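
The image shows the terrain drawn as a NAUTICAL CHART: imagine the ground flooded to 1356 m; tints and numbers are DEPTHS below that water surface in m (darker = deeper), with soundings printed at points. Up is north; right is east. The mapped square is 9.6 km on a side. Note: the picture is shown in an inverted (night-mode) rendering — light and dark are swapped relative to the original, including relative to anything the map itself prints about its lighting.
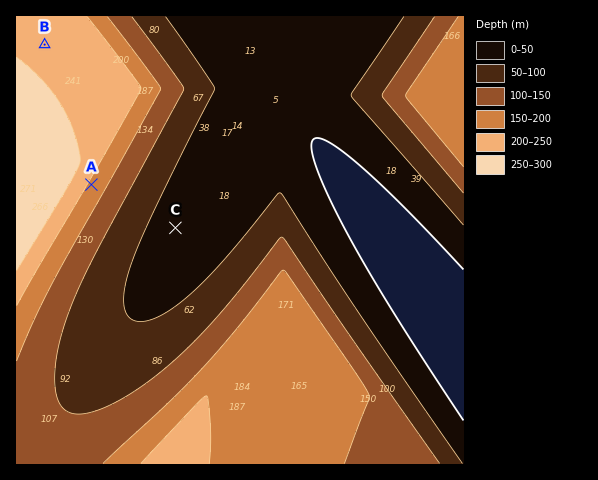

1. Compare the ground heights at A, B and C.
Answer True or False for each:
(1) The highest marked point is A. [False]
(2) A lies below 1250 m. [True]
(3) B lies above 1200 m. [False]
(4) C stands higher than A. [True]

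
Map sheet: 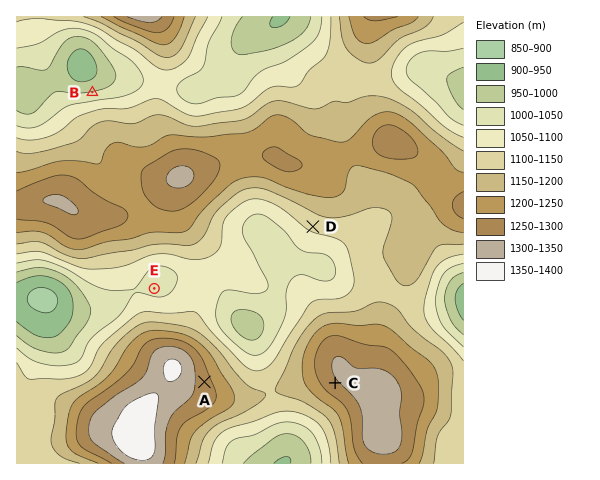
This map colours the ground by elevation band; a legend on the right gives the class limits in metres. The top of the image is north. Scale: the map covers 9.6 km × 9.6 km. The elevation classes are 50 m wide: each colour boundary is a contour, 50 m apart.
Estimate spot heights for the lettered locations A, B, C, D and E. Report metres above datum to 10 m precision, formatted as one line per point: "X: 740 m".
A: 1270 m
B: 1000 m
C: 1290 m
D: 1110 m
E: 1040 m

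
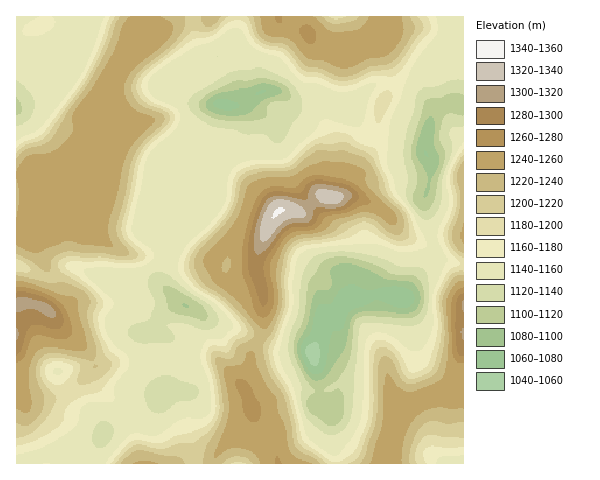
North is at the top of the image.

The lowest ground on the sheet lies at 1050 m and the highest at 1340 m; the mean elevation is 1185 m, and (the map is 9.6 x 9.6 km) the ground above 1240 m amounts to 22.5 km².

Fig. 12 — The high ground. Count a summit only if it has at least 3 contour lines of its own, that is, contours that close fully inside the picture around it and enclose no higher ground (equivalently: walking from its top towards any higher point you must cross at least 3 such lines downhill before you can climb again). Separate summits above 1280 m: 1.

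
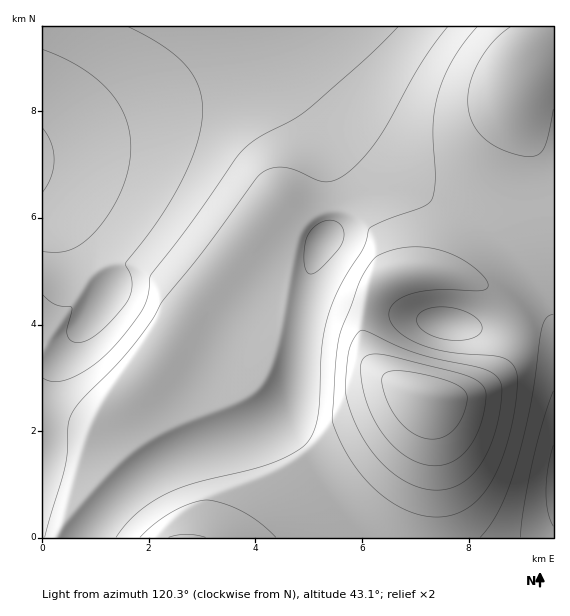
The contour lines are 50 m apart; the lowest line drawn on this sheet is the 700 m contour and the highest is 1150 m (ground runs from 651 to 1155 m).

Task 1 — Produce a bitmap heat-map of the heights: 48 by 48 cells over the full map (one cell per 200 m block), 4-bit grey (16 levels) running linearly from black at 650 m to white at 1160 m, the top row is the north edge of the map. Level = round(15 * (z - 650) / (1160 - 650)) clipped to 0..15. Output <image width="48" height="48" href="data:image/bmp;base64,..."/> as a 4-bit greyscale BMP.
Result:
<image width="48" height="48" href="data:image/bmp;base64,Qk32BAAAAAAAAHYAAAAoAAAAMAAAADAAAAABAAQAAAAAAIAEAAATCwAAEwsAABAAAAAAAAAAAAAAABEREQAiIiIAMzMzAERERABVVVUAZmZmAHd3dwCIiIgAmZmZAKqqqgC7u7sAzMzMAN3d3QDu7u4A////AJiIiId2VVRVVVVmZmZ3d3d3d3d3d4iZqpiIiIh3ZVVVVWZmZmd3d3d2ZmZmd3iZqpiIiIiHdmVWZmZmZnd3d3dmZmZmZ3iJqpmIiIiId3ZmZmZmZ3d3d2ZmVVVVZniJqpmIiIiIiHd3ZmZnd3d3dmZVVURVVmeJqqmIiIiIiIiHd3d3d3d3dmVVREREVWeJqqmYiIiIiIiIiId3d3d3ZlVEQzM0RWeImqmYiIiIiIiIiIiId3d2ZlRDMyMzRFZ4mpmYiIiIiIiIiIiIiHd2ZVQzIiIjNFZ4mpmYiIiIiIiIiJmYiId2VUMyIREiNFZ4mpmYiIiIiIiIiImZmId2VEMiERESI0VniZmYh3eIiIiIiIiJmYh2VDMhEQESI0VniZmZiHd4iIiIiIiImYh2VDIRAAARI0VniaqpmId3iIiIiIiImYh2RDIRAAARI0VniaqqmYiHiIiIiIiIiYh2QzIRARESM0VniLu6qZiIiIiIiIiIiIh2QyIREiIzRFVniLu7upmIiIiIiIiIiIh2UzIiM0RFVVZneLu7u6mIiIiIiIiIiIh2VDM0RVZmZmZneLvMy7qYiIiIiIiIiIh2VERVZnd3d3d3eLvMzLupiIiIiIiIiIh2VUVWd4iIh3d3eLzMzMu6mIiIiIiIiIiHZVVmd4iId3d3d8zMzMy6mYiIiIiIiIiHZVVmd3d3d3Z3d8zMzczLqZiIiJmIiJiHZlVWZnd2ZmZ3d8zMzdzLqZmIiImYiJmIdlVVVmZmZmZ3d8zMzMzLqpmIiIiYiJmYdlVVVVVVZmd3d93d3My7qpmYiIiJiJmYh2VVVVVWZmd3d93d3czLuqmZiIiIiJmZiHZlVWZmZnd3du3d3dzMu6qZmIiIiJmZmHZmZmZmd3d3Zu7t3d3My7qpmIiIiJmZmHd3dnd3d3d2Zu7u3d3My7uqmYiIiImZmId3d3d3d3d2Zu7u7d3czLuqmZiIiIiZiIiHd3d3d3dmZv7u7t3dzMu6qZmIiImZiIiIh3d3d3dmZv7u7t3dzMu7qpmIiJmZmIiIiHd3d3dmZv/u7u3d3My7qpmYiZmZmYiIiHd3d3ZmZv/u7u3d3My7uqmZmZmZmZiIiHd3d2ZmZv/u7u3d3MzLu6qZmZmZmZmIiHd3dmZmZv/u7u3d3MzLu6qqqqmZmZmIiHd3ZmZmZv/u7u3d3MzMu7qqqqqqmZmYiHd2ZmZWZv7u7u3d3MzMu7u6qqqqqZmYiHd2ZlVVZv7u7t3d3MzMu7u7qqqqqpmZiHd2ZVVVVu7u7t3d3MzMy7u7u6qqqqmZiId2ZVVVVu7u7d3d3MzMy7u7u7qqqqqZmId2ZVVVVu7u3d3dzMzMy7u7u7uqqqqZmId2ZVVVVu7t3d3czMzMu7u7u7u6qqqpmYh2ZVVVVu3d3d3MzMzMu7u7u7u7qqqqmYh3ZlVVVt3d3dzMzMzLu7u7u7u7uqqqmZiHZlVVVt3d3MzMzMu7u7u7u7u7u6qqqZmHdmVVVt3czMzMzLu7u7u7u7u7u7qqqpmId2ZmZg=="/>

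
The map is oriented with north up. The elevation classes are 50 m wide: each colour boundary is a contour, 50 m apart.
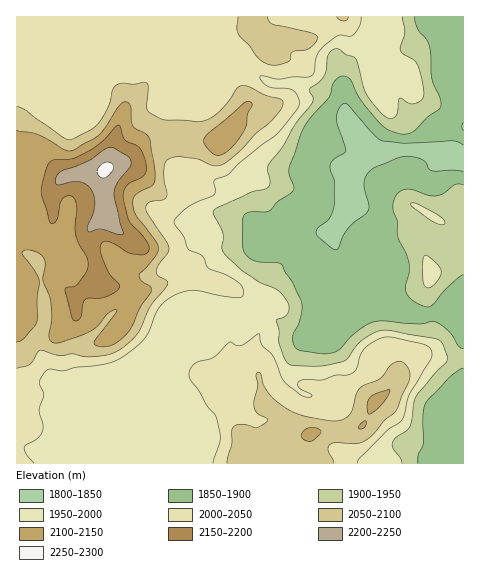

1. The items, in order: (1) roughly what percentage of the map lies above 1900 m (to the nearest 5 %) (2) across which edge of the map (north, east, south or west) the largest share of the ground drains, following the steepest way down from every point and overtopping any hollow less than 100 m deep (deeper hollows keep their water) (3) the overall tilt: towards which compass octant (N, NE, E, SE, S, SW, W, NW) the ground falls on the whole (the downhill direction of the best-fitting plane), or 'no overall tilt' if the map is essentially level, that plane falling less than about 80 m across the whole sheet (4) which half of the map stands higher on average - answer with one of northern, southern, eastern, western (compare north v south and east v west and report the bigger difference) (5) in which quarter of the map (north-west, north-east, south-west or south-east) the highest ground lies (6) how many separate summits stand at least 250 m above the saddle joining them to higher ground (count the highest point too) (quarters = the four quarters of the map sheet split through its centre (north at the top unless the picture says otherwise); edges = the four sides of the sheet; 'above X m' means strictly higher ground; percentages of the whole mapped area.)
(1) About 80 % of the map lies above 1900 m.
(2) Drainage is mainly to the east: more ground falls towards that edge than towards any other.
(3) Overall the map slopes down towards the east.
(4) The western half stands higher on average than the eastern half.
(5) The highest ground is in the north-west quarter.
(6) Counting only tops that stand 250 m proud, the map has 1 summit.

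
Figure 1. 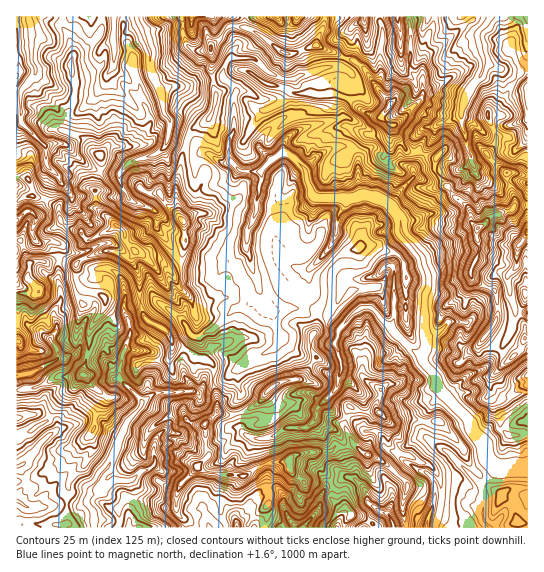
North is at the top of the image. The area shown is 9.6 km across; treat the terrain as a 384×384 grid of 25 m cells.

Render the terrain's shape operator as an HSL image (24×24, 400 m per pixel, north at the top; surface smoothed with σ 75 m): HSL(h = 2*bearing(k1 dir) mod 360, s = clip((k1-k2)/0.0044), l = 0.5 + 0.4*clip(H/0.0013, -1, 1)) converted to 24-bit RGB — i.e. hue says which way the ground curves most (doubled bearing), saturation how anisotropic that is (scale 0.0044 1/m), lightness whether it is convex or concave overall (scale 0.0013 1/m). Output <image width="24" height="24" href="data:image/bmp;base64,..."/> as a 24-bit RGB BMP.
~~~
<image width="24" height="24" href="data:image/bmp;base64,Qk32BgAAAAAAADYAAAAoAAAAGAAAABgAAAABABgAAAAAAMAGAAATCwAAEwsAAAAAAAAAAAAAbHCwh2eru8CUVTVxyrmMTzZvmCVzq/J0YFaSval2Piyb39OmhgWgAKs//j0v4vDLOLHxMAAz8ve/GoujbJWeaFGUkUOck7qahnVWXIFlvrqCNF1ubLG2X1S+NEqQ+uHRIykweFE8lrhDVrU0NQU99vPVAIZ/29SdNAQkHHGz+PPTL4K6lohtTVZ/l67HeHuwflujoIKYrWtmQqFKTy6HTmQYB7SLyj8J8qnaj9Dz2NP4rVPtiZXgg+2NIyR9QiQXyNg3Nerf36441DXFXGCmS4mcV3dKg3lSNXdHaF6tt3qy1MObDzVC78DSBCVSzPDx8o96JJp3T5I+Q5motrvp8cr2xIvsZV7Y0frwjB2NPsXHmkVlmio1T4u+oUljbHlO367gIIJnMGwy8tjNJkheKGya5l7/a0YS8P7NMWwzYDgsnpcmEywHGysIgS4/4OdwNAkKtupYLVlxmk63k+PEWCNOfrVHgsTLP1IfoTZBXHhRrptFyrCEA0A2qDqY0fn6E1OV/8zXUSvdz21kgXzKmtzKAjtO9Nfekof1peuaMTuKP7qDbR5Mki90u9qdSWpD4NX2g03e1nO4du2KR7r0ewAsF1QEP1kALDADuvNxKSRg8tT385L7+iXPAOG7jiMFv+Ut9qfVZ8nWLDBiYCMrOUbT3tqZV7K/Hy8EAGEIQSnX+ePSCwUu9dL5FyDc6cd2krPQdc5wMFc9NWQvdIw76WRx55ZtAAIzse+FMYAq0lKVSAxX+NPlCGkr+o5ykGcw0/f4RgDPLqRB79OIq8I9ADMxUzseyv3SMl6s0nOsinmvWaOGR2FW3NBiWXYMHlX55uTORjSYcyEaKD5jftyG99D7L7Kh99Te8YEdESRTuXZM3cRmnN6bEgAz0PvpkxVu09guKW1FoIpzjGR6ZVuOdMqO7IWjATIg6MWpLgUrufSYih+PPmAGCSoT+s/HjfJn46qQLMa7Lz6sbMy6596sALzRNxQMm2skhN6leVyLZIRlfmp+hINlXopltoGE4UyrLzECAMbJ8viUGR137JnHFGBRvPSA/z4wkenstCKfIcpOVqN9zSRZ+O8VeBektejGOTtdfGWAf4+RdVOAiqONY2mIrZGFoGJvSODtPwGs9PrRCAkrzXHC1fvQJN2GdPNwYvDLu2jpVV7l2hpkjhmut+rTzPXs2UR9NVhgY3hvTHGerF1rinhvmKxbIYm6tX6kv5mPC5Kj6/FWIxQ3TZR/++LQUZGmM/404AharjcWbCiAl9z/GszksPLIpjKW3zxCgEmvV3lsGE9szKebfJR+YnCjDsCsx1RepdGVO7hHRwo1XUyLRH2X9/vNZlc1FVwLKjMAr+ErUfbdoxBP0/jenUaiOgQm4/rRsXbge4e+XLNKElqWo7GLOZSu9NDnI5XT59TjliKnZyU4M4w4LXho0Pvh+tH5YCvd4sv7gffqWgVTz/ext6wrMwAbqP3zbu1cUy87nlls27OsBBxhzs2ZHCJ6Oi0CISwHKyMIMQ0LlJfYdmW1xfvkLbCydi43/IbM4/bVKAkqJLyo4dFpLxYEmfLUy1Z17BtSalGVgrmfr1QLACQz8/DYJgIx8drilZrJiUKtptS2B09Fs+l1W7IiKgkmseFg9YGR5eakFwVKpkk129+d56TZBZEaBDgH4VdNi2NHk1kY5nGmE4i5KjMAr1ofO6k6uFR2NVCB2bR9TKfspM74x9jsKACAjfVzRU0ZTggo51TedOLXUql1v4V9i3Cp35XeDBtWzY2focl6HBXji0nLJxjhRMlVhm2ta2K2pS2K8PjTCzkbBT0G6hhBogCe6OMvI2WZGjWElbqIq4tTSHNekKF6gElcxinALVqorne32bieJzJ40pi+p02OjFFRb35DHRl6ZLPu/fbO13TrUq6qEzw8UmLA8efaO1KtHVxRcUNByqFiUoJxe059sMiIVR1nVXozTDYs6NiiVxxKmdA9d57bpp7YnJ/NZZmsJFm+xvnVwCDq4Ja6g0iHEFRBw4BsqT84YDfCYUyB1ODCfWqZKjhr3uKrMhRPqG2HbnpCJM8Ekevtlgw7p3EjLVIfV2UsQoSscuu4l5U0okMjxGJUwIPKMkekblQy2LSMODOUUKGXzcyQn1SGJDFo0eCeJRhDyJnUnqLy9tXgMRETWsjE1uz116Prn/HjTazPbyFgr+Iry/gnrVJwRoVNWzRllZu7a7uraT+PaYibk7Rzn12DMEy3py9NgDWzyvu6AKW+ygBegnT1XOZ5gCqUaSde8LujJ5dWJA15AP36+PN0gEK0ekuRTF+mS5Bbq2ZD"/>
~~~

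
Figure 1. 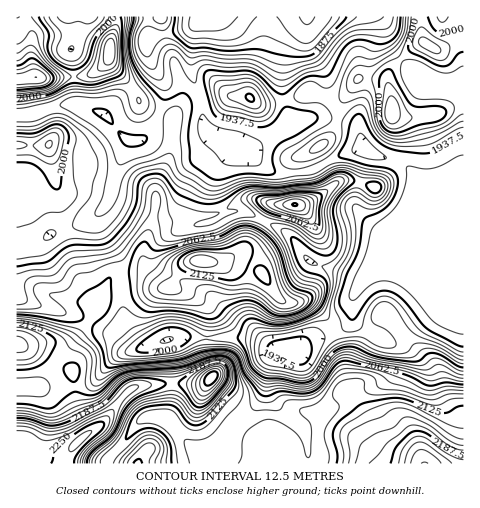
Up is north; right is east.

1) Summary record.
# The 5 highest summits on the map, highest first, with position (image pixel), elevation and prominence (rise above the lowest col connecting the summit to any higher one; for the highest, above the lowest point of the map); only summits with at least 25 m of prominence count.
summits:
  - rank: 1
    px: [78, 441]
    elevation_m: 2267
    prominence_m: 441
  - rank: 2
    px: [211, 377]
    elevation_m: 2260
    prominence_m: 75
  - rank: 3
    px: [201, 260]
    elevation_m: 2159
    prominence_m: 100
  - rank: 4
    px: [294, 204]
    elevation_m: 2126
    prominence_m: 97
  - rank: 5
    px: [36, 77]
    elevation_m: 2100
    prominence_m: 145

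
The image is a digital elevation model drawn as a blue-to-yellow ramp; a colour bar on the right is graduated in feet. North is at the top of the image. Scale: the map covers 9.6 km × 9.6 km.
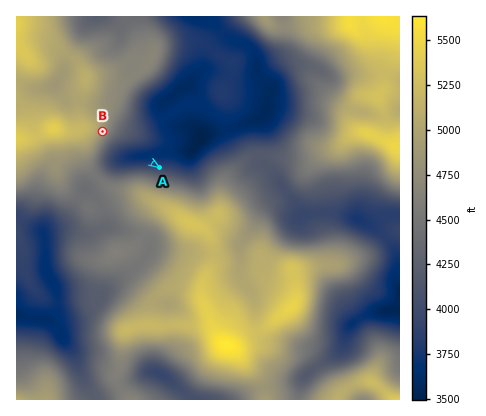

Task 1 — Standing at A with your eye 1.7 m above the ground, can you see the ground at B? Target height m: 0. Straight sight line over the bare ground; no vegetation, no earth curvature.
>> yes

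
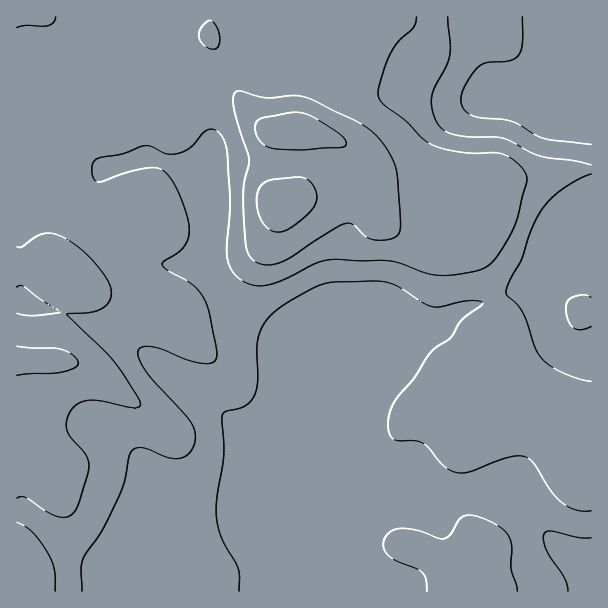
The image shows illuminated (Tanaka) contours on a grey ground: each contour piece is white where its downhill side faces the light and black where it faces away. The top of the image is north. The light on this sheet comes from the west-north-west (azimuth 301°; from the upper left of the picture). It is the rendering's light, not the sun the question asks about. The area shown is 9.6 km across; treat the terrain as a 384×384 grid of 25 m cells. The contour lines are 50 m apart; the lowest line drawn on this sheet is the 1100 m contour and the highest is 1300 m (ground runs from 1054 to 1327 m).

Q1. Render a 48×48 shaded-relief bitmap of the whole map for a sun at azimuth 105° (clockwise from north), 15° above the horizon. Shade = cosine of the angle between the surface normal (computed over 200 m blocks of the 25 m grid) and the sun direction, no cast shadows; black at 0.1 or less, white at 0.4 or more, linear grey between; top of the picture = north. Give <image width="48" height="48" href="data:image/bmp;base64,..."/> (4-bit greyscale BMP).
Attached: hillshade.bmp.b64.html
<image width="48" height="48" href="data:image/bmp;base64,Qk32BAAAAAAAAHYAAAAoAAAAMAAAADAAAAABAAQAAAAAAIAEAAATCwAAEwsAABAAAAAAAAAAAAAAABEREQAiIiIAMzMzAERERABVVVUAZmZmAHd3dwCIiIgAmZmZAKqqqgC7u7sAzMzMAN3d3QDu7u4A////AIms3LmIiIiJmqmYiId4iIiHd3iJmauqmYm83LmIiIiJmpmYiId3iIiId3iZmquqmZm83LqYiIiJmZmIiIh3eIiIh3eJq7uqmaq7zMqYiIiZqpmIiIh3d3eIiHeJq8upmZqqrMypiHiaqZiIiIiHd3eIh2Z5q8uoiZmIq9y5iIiaqZiIiIiId3eIh2Z5q7mHiIiIq83KmIiaqZiIiIiId3iIh3eJmYd3iId4q8zLqIiaqZiIiIiIh3iYh4mZh3ZmiHd4q8zLqYiaupiIiIiIh4iYh4mqh2VWiHd4mrzLqYibupiIiIiIh4mYd4q7mGVXiId4mrzLqImrupiIiIiIh4mYZnm7qXVniYh4iau7mIrMypiIiIiIh4mYZmirqYZnmYiImau6h4rNypiIiIiIh3iIdmeJqpd3iYiJmaqZiJrNypiIiIiIh2eIh3d4mZdniZmZmZmIiavMupmIiIiIh2VniId4mYdmeJmZqZiJm7y6mZmYiIiIh2VWiYiJmYZWeJmaqZmavMupiKqpiIiIiHZWeIiJmHZmeJmaqZq8zLqYibupiIiIiHdmZ3eJmHd4iJmZqqvMy5iImrupiIiIiId2Z3eJmIiZmIiImrzMuYeJq7upiIiIiIh3d3d4iJqpmXd4mru6mHeKy7upiIiIiIh3d3d4iKuYiXd4mqqpiHiby7upiIiIiIh3eHd3eKuHeHd4maqZiIiru6u6mIiIiIh3iId3eKp2eIh4iaqpiImruqq7qYiIiId3iIiHial2eId3iaupiImqqZm7upmIiId4iZmIiZh2eHdniaupiImal3is3LqZmYh3iaqqqZh3d2ZXmrupmZmZdVeb3tupqZh3iavMy5mIdmVXq7qpmZqoYzWKzdypqph3iarO7bqYd2VXq6qYiau5YiR5vdupiZmIiIit/tuoh2ZoqpiHeKzKYgJYvMyoeJqpiIeL7/ypiHeJqYd2eKzKYgFIrMy5d5u5iHd53/65iIiJqYZmeLzKYgA3q8y5d5u6iHdozv/amIiaqYZmaLy5YgAmmry5h6y6mHd4vd7cqYiZqodmaKu5YgAmiaupiKu6mId4rMzcu4iJqph3eJqpYwA2eJqoiaupmYh4q7q7uoiJmZiIiImZdBFGd5mYirqZmYh3mqmIiZmZmZiIiImZdCJXiZmZq7qZmIdmiql3d5mZmImZiIiZhBFHmZmau6qqqXZmiql3d5mZmImZiIiZcwFGeJqqqqqrupdmeZmIiJmZmZmZiIiIYxJFZ5qpmZmrzKmHeJmZmZmZmZiJmIiHZEVlV5qZmZmr3bqYiIiZmYiJmIiJmIh3ZWh2Z4mIiaqr3cupiIiaqoiIiIiJiIiHZ4mXd4iHiaqrztypmImaqoiIiIiIiIiHeKqYiIiHeaqaveypmZmqqoiIiIiIiIh3ibqZiIiHeKqZveypmZmqqpiJmYiIiId3mrqZmIiHeKqpvdypmZmqqpiZqYd4iHd3mrqZmIh3eKqqvcuZmqmZmZiaqod4iHd4iqqpmIh3aKqrzcqZqqmZmQ=="/>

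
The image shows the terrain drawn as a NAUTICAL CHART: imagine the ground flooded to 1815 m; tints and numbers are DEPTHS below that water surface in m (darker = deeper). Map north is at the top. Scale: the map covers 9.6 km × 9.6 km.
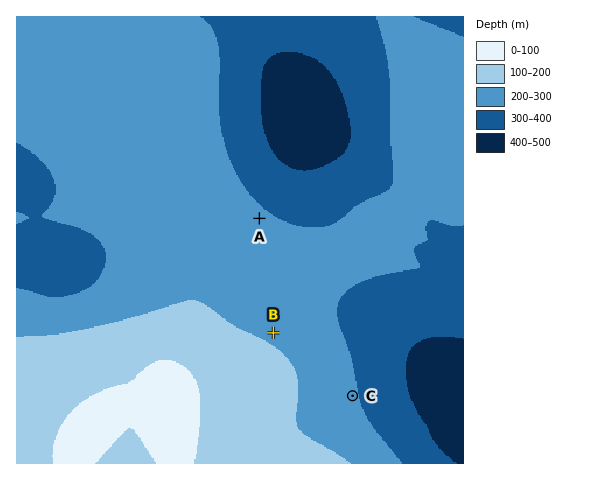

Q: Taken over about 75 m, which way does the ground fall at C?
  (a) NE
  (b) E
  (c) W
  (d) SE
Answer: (b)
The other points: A NE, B NE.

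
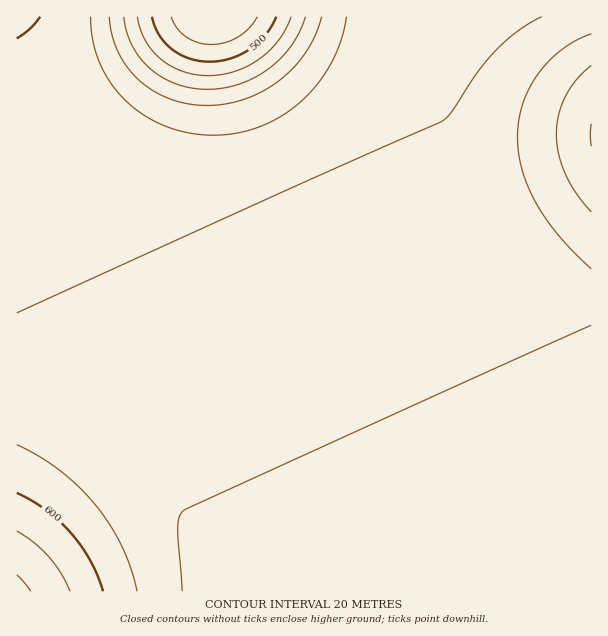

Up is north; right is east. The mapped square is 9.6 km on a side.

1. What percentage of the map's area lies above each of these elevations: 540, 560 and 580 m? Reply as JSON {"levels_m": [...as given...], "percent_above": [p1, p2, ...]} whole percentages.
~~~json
{"levels_m": [540, 560, 580], "percent_above": [96, 70, 24]}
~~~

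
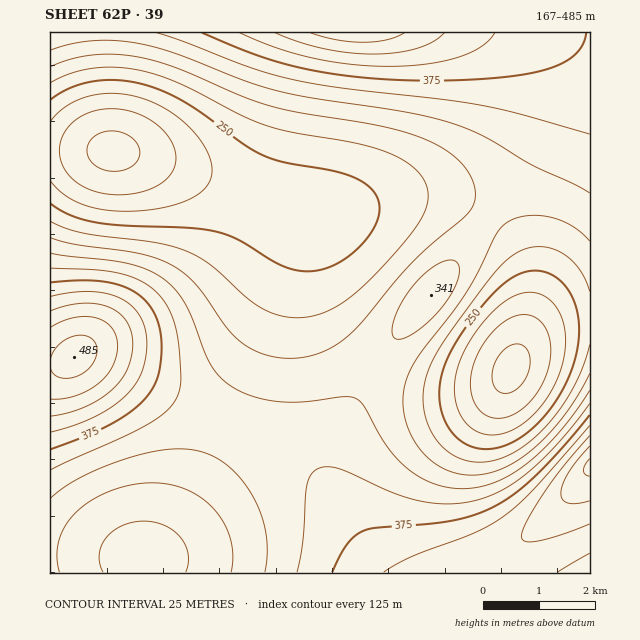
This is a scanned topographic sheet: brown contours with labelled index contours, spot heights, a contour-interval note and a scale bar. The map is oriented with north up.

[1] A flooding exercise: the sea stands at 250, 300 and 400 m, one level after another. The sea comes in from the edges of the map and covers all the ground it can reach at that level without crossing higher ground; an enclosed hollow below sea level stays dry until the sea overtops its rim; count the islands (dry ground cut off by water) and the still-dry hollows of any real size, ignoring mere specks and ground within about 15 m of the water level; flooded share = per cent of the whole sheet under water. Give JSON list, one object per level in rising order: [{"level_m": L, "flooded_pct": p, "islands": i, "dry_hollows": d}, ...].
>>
[{"level_m": 250, "flooded_pct": 13, "islands": 0, "dry_hollows": 1}, {"level_m": 300, "flooded_pct": 44, "islands": 0, "dry_hollows": 0}, {"level_m": 400, "flooded_pct": 90, "islands": 0, "dry_hollows": 0}]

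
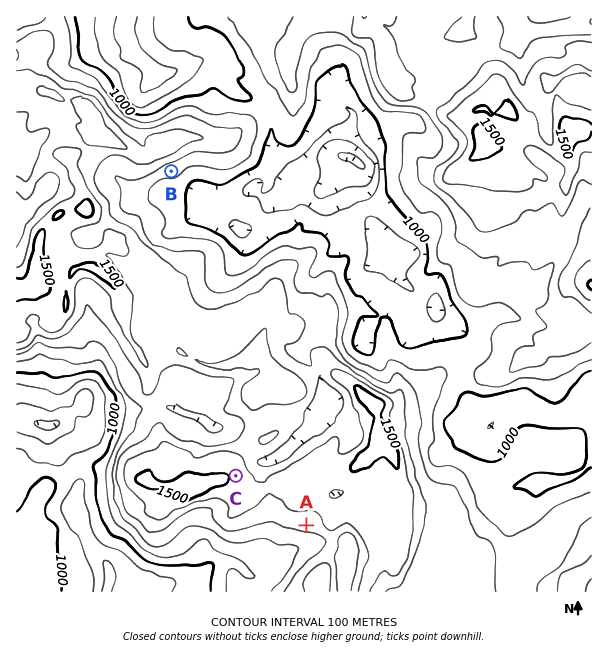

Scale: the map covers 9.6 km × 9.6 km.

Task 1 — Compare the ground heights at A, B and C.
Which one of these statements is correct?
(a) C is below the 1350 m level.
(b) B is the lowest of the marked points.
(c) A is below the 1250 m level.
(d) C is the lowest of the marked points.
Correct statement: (b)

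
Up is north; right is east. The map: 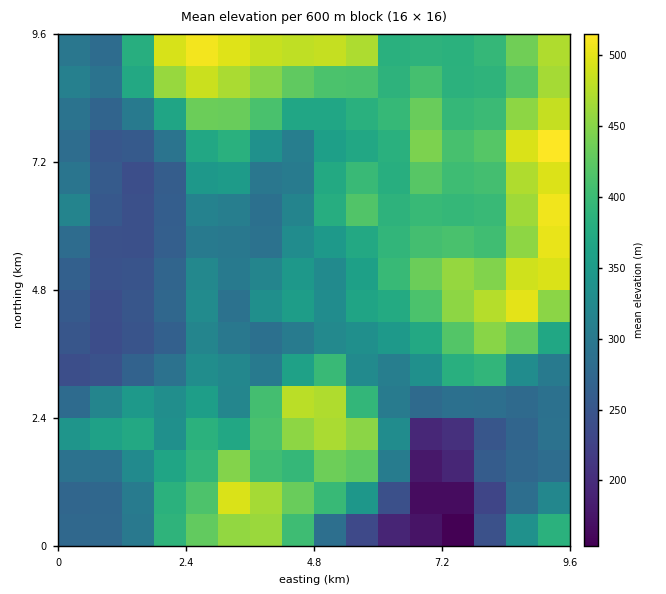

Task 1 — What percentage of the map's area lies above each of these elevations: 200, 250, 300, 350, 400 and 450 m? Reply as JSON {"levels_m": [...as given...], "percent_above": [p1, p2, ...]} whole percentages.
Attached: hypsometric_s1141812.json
{"levels_m": [200, 250, 300, 350, 400, 450], "percent_above": [97, 89, 69, 51, 30, 15]}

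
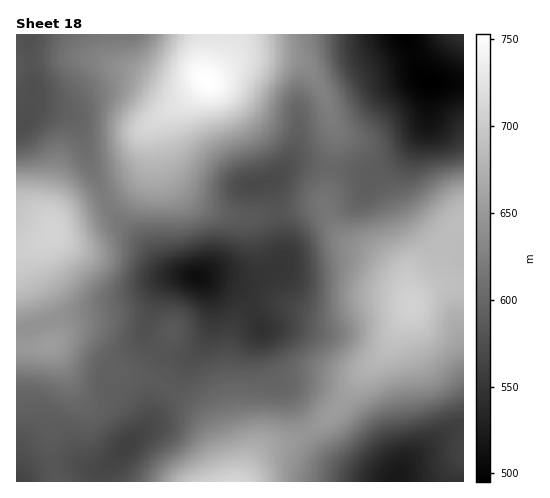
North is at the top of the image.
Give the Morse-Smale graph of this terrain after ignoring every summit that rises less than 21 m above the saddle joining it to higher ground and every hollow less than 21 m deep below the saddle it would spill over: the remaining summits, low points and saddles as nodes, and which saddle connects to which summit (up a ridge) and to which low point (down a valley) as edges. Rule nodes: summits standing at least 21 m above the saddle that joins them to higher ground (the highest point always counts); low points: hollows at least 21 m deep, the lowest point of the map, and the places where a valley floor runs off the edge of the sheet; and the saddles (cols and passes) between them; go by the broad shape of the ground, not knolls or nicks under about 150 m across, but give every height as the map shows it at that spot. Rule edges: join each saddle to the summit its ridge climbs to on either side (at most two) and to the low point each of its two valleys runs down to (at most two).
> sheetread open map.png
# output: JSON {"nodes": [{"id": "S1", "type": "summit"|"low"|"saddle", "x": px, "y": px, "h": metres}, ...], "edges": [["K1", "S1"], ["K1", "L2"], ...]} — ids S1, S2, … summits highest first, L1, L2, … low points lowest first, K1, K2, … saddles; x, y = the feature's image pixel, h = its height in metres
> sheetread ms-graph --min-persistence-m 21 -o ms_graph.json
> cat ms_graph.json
{"nodes": [
{"id": "S1", "type": "summit", "x": 207, "y": 80, "h": 753},
{"id": "S2", "type": "summit", "x": 232, "y": 481, "h": 711},
{"id": "S3", "type": "summit", "x": 53, "y": 234, "h": 709},
{"id": "S4", "type": "summit", "x": 412, "y": 305, "h": 707},
{"id": "S5", "type": "summit", "x": 462, "y": 35, "h": 545},
{"id": "L1", "type": "low", "x": 430, "y": 81, "h": 495},
{"id": "L2", "type": "low", "x": 197, "y": 276, "h": 510},
{"id": "L3", "type": "low", "x": 398, "y": 480, "h": 519},
{"id": "L4", "type": "low", "x": 127, "y": 445, "h": 561},
{"id": "L5", "type": "low", "x": 24, "y": 119, "h": 574},
{"id": "K1", "type": "saddle", "x": 308, "y": 432, "h": 646},
{"id": "K2", "type": "saddle", "x": 108, "y": 201, "h": 621},
{"id": "K3", "type": "saddle", "x": 329, "y": 168, "h": 600},
{"id": "K4", "type": "saddle", "x": 167, "y": 387, "h": 587},
{"id": "K5", "type": "saddle", "x": 161, "y": 352, "h": 582},
{"id": "K6", "type": "saddle", "x": 414, "y": 54, "h": 500}],
"edges": [["K1", "S2"], ["K1", "S4"], ["K1", "L2"], ["K1", "L3"], ["K2", "S1"], ["K2", "S3"], ["K2", "L2"], ["K2", "L5"], ["K3", "S1"], ["K3", "S4"], ["K3", "L1"], ["K3", "L2"], ["K4", "S2"], ["K4", "S3"], ["K4", "L2"], ["K4", "L4"], ["K5", "S1"], ["K5", "S3"], ["K5", "L2"], ["K6", "S1"], ["K6", "S5"], ["K6", "L1"]]}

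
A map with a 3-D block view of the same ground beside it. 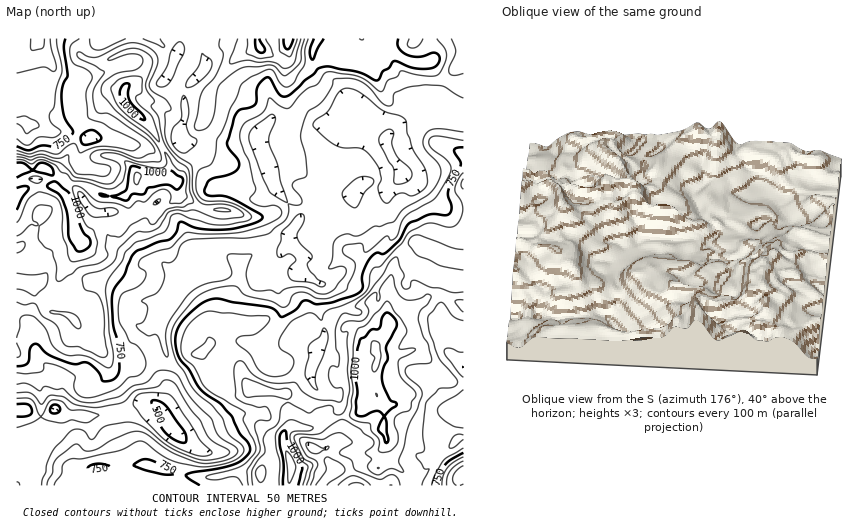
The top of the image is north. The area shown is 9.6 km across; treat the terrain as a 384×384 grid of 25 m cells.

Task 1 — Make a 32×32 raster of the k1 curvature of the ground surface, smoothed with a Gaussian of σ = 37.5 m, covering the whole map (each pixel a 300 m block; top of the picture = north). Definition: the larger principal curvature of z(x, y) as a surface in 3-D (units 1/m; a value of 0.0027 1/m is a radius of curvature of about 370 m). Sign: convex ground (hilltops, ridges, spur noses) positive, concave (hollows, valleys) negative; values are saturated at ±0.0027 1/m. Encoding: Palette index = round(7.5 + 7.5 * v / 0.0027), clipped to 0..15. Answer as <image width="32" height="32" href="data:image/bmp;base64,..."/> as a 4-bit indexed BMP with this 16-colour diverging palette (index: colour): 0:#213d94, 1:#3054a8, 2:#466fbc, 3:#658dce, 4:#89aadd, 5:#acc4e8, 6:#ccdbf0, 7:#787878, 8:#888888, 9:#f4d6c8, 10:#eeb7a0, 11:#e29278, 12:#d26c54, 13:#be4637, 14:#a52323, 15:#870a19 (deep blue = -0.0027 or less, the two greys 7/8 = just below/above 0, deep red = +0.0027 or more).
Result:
<image width="32" height="32" href="data:image/bmp;base64,Qk12AgAAAAAAAHYAAAAoAAAAIAAAACAAAAABAAQAAAAAAAACAAATCwAAEwsAABAAAAAAAAAAlD0hAKhUMAC8b0YAzo1lAN2qiQDoxKwA8NvMAHh4eACIiIgAyNb0AKC37gB4kuIAVGzSADdGvgAjI6UAGQqHAKmqmIiIms7Zno+oiauKq3eXmqy6m7q5nL6P3Iity6u2iJmnmJm6d3Z7n2irq8mJzKmYp4ird4majM+biIjpl4ybmZiYqHeIiKp/7LqqyJiYbWmJiJh4iImIiYrJ2rqnd52qu5p3mJnKzNunh8uZyYiJqJmpqoiMiNqKiKjLfIisqYiHyampqomnd5iozah6uKiam9iYisqJl5iXl8yau3mIipuoiIuJmIiZiIm8uJmYh4mpp4iKqYmampmNutuniIrKmaeZiJqZmqiqu4vZyHrap4uXiIiJmYiJyIiuuo27h7mYmJmIiIqHmYh5itioiLuMiJiJiIhql5mKt5rJiJiJmbqpd4mJmpmJiIqrnJrKiZnaioiJeIiImJmaqaraiKma2ZqbqZqZmZiIiHmZq5mHfMd5u+eu//zKiHqZeZmHqH98/pqP+JmIm7ioiYp5mMvs/4nrz5aImYuJiXqIh4z//Ghn/MzHiZiKmImbl3h4rJ2e/4j6q5mYmoiImYiImmmJt5h49nqIiLiJh4h4nMqIiLeIj5e7qIeomHeIeJqHiJqbifyafZiJepiIiJqpmYiLep2ruYyKmZqJh4jYh3iZi4nN2HmLmIebiZd8mIibmYt3ma2Jl8mIjJqKvZiZqIiJ3euOqJiNvN2qupmu7biYmrd72oiYmZ6fiKiIp2mZ"/>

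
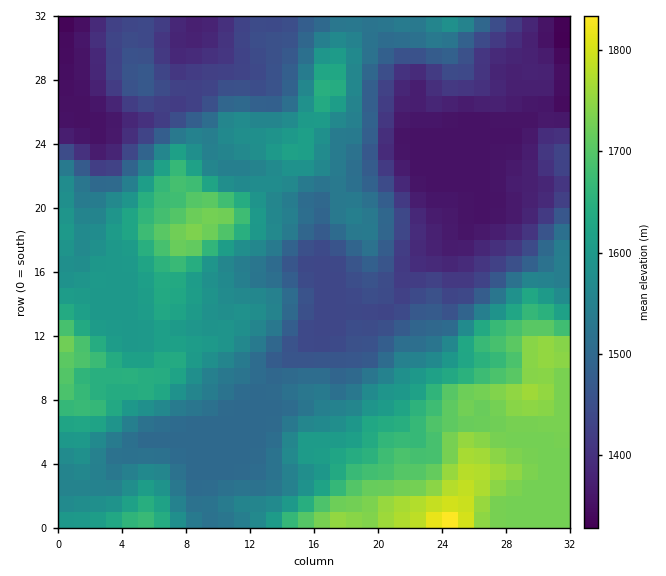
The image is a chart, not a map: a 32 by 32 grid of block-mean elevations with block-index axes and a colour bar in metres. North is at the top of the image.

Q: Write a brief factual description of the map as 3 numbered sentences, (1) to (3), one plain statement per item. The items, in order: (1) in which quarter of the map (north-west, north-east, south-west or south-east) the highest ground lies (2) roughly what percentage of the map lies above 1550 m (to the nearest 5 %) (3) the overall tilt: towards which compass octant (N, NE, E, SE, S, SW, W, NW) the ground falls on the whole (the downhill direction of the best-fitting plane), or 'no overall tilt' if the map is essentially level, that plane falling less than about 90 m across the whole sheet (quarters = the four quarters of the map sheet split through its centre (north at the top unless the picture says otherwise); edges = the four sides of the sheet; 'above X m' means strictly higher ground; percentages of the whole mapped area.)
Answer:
(1) The highest ground is in the south-east quarter.
(2) Roughly 45 % of the ground is higher than 1550 m.
(3) The general tilt is down to the north (the land rises towards the south).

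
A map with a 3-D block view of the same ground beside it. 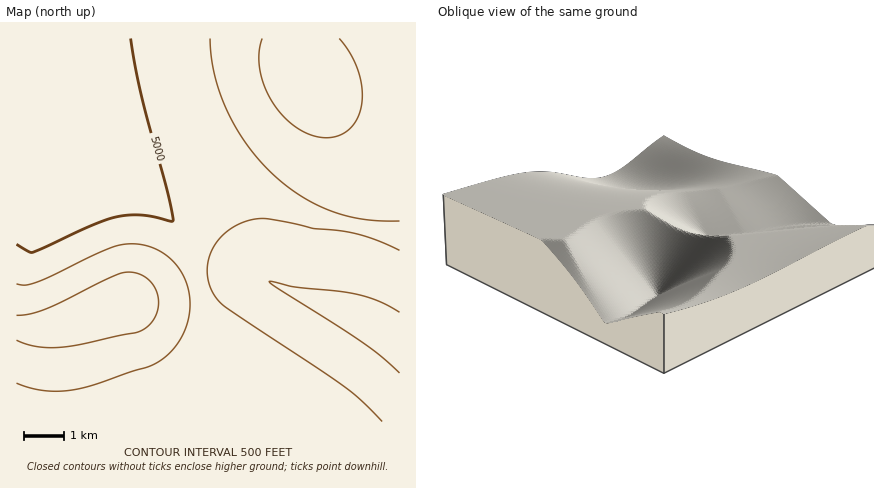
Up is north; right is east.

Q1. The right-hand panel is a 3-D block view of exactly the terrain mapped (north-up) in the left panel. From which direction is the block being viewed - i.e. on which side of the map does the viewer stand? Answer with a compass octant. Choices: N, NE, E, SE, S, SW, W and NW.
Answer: SW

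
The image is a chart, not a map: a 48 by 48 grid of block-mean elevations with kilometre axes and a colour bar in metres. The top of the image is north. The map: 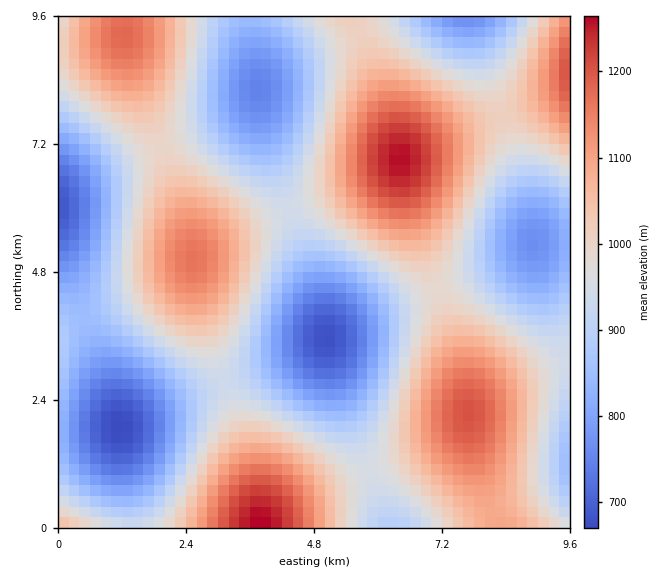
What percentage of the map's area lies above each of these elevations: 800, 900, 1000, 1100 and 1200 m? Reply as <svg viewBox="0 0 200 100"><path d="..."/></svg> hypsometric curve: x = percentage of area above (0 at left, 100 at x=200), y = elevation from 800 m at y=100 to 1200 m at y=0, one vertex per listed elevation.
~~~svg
<svg viewBox="0 0 200 100"><path d="M174 100l-40-25-55-25-45-25-28-25"/></svg>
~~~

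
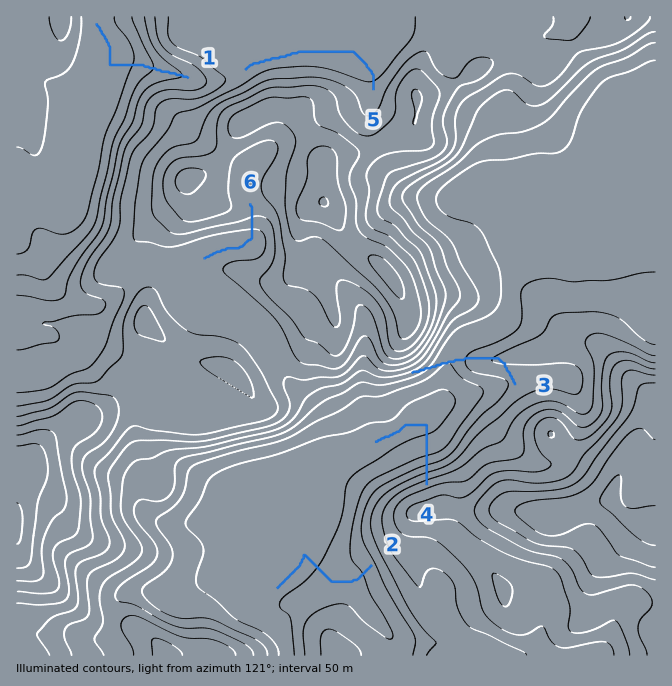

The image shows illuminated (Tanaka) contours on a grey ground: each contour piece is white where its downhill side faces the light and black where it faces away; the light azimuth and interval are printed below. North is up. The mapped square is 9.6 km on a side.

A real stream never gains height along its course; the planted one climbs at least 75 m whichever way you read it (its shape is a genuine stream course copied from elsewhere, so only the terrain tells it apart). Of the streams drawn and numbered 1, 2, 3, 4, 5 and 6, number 3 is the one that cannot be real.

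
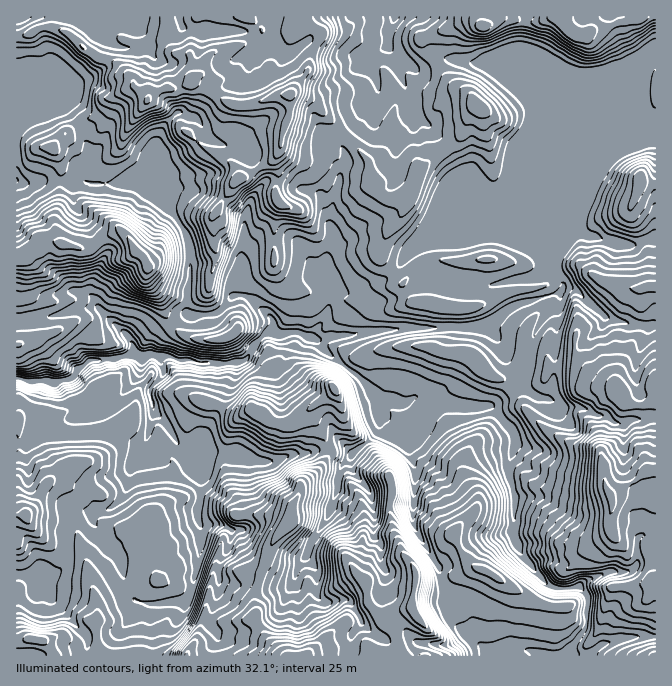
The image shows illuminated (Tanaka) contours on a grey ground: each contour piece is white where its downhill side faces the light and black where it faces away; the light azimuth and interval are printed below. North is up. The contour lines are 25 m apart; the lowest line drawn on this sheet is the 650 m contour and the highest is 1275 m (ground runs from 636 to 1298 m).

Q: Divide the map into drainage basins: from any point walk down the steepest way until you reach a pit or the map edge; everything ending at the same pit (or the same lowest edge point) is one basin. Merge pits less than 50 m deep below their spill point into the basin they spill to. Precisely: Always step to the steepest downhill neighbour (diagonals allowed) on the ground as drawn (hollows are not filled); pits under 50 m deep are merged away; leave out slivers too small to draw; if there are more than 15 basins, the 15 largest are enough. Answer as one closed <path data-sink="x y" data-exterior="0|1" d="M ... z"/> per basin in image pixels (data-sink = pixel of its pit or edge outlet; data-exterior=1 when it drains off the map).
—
<path data-sink="54 383" data-exterior="0" d="M655 16l-171 0-2 10-14-5-46 17 4 10 22 32 16 9 14 18-10 11-5 15-9 10-19 11-16 16-8 25-7 4-22-1-11-13-2-22-6-10-48-50-11-7-13-3 17-21 3-17 12-18 0-5-13-8-8-1-4 3 0-10-184 1 0 8 5 10 6 6 15 3 25-1 9 10 15 1 4 8 0 16-4 6-10 4-19 1-10 5-1 4-15-12-9 3-15 9-13 18-20 8-24 23 8 18-2 38-5 15 2 15 3 9-17-1-20 17-6 0 1 398 639-1z"/><path data-sink="395 17" data-exterior="1" d="M482 16l-183 1 1 7 5-1 12 5 6 4 0 5-12 18-3 17-17 21 13 3 11 7 48 50 6 10 2 22 11 13 3 1 23-1 6-10 5-18 16-16 19-11 9-10 5-15 10-11-14-18-16-9-27-42 47-17 14 5z"/><path data-sink="17 180" data-exterior="1" d="M55 28l-15 0-10 6-14 3 1 221 5 0 20-17 17 1-3-9-2-15 5-15 2-38-8-18 24-23 20-8 13-18 24-13-1-5-18-17-20-7-10-7-15-15z"/><path data-sink="17 17" data-exterior="1" d="M114 16l-97 0-1 19 9 1 15-8 20 1 10 5 15 15 10 7 20 7 18 17 1 7 15 11 1-4 10-5 19-1 12-6 2-20-4-8-15-1-9-10-25 1-15-3-6-6-5-10z"/>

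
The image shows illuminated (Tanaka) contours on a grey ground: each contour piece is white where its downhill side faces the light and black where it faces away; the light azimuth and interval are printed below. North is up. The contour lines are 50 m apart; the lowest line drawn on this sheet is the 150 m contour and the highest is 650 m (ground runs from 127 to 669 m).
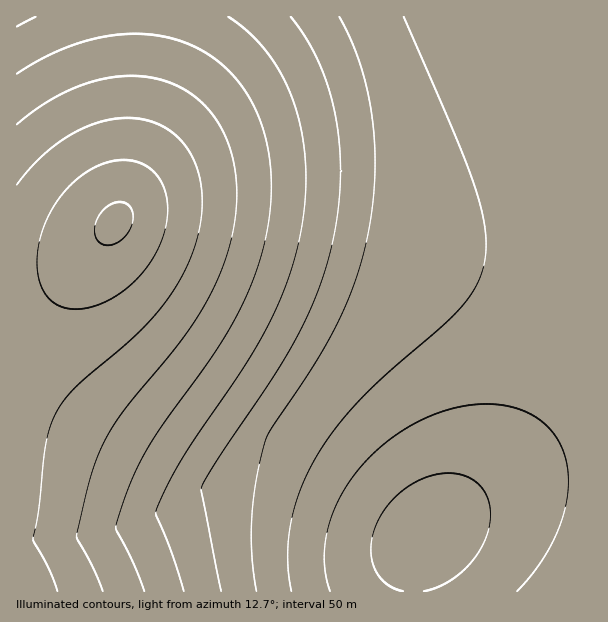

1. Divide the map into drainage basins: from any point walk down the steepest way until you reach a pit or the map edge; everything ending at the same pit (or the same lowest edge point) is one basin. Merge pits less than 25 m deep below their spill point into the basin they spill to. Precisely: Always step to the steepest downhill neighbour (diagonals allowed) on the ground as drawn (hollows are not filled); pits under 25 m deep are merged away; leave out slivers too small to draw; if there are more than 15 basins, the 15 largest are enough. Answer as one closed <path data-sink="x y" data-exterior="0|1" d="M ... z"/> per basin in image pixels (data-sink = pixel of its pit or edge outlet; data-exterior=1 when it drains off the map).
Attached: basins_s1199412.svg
<path data-sink="428 534" data-exterior="0" d="M591 16l-455 1 0 57-3 55-6 53-9 39-29 31-21 14-24 11-28 4 1 311 575-1z"/><path data-sink="17 17" data-exterior="1" d="M135 16l-119 1 1 263 27-3 24-11 21-14 29-31 9-39 6-53 3-55z"/>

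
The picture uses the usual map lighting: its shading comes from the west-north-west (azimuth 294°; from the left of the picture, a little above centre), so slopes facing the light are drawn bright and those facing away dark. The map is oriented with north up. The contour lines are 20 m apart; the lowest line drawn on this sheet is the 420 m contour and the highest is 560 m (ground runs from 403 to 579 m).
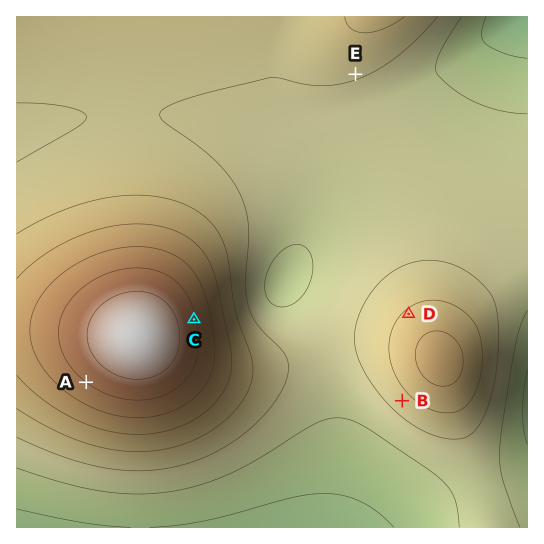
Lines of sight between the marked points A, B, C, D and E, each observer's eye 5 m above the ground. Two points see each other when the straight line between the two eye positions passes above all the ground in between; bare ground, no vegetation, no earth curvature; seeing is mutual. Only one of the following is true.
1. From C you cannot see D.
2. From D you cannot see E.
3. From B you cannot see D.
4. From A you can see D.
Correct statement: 3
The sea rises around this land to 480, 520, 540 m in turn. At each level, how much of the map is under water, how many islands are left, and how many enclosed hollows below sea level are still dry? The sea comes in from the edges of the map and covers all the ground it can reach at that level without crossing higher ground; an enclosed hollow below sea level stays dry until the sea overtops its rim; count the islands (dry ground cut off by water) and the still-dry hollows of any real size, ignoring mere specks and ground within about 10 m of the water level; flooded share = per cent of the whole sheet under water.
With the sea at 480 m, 77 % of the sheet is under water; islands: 1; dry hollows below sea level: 0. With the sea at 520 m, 91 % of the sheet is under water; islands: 1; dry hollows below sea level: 0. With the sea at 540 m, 94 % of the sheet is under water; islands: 1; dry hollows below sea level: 0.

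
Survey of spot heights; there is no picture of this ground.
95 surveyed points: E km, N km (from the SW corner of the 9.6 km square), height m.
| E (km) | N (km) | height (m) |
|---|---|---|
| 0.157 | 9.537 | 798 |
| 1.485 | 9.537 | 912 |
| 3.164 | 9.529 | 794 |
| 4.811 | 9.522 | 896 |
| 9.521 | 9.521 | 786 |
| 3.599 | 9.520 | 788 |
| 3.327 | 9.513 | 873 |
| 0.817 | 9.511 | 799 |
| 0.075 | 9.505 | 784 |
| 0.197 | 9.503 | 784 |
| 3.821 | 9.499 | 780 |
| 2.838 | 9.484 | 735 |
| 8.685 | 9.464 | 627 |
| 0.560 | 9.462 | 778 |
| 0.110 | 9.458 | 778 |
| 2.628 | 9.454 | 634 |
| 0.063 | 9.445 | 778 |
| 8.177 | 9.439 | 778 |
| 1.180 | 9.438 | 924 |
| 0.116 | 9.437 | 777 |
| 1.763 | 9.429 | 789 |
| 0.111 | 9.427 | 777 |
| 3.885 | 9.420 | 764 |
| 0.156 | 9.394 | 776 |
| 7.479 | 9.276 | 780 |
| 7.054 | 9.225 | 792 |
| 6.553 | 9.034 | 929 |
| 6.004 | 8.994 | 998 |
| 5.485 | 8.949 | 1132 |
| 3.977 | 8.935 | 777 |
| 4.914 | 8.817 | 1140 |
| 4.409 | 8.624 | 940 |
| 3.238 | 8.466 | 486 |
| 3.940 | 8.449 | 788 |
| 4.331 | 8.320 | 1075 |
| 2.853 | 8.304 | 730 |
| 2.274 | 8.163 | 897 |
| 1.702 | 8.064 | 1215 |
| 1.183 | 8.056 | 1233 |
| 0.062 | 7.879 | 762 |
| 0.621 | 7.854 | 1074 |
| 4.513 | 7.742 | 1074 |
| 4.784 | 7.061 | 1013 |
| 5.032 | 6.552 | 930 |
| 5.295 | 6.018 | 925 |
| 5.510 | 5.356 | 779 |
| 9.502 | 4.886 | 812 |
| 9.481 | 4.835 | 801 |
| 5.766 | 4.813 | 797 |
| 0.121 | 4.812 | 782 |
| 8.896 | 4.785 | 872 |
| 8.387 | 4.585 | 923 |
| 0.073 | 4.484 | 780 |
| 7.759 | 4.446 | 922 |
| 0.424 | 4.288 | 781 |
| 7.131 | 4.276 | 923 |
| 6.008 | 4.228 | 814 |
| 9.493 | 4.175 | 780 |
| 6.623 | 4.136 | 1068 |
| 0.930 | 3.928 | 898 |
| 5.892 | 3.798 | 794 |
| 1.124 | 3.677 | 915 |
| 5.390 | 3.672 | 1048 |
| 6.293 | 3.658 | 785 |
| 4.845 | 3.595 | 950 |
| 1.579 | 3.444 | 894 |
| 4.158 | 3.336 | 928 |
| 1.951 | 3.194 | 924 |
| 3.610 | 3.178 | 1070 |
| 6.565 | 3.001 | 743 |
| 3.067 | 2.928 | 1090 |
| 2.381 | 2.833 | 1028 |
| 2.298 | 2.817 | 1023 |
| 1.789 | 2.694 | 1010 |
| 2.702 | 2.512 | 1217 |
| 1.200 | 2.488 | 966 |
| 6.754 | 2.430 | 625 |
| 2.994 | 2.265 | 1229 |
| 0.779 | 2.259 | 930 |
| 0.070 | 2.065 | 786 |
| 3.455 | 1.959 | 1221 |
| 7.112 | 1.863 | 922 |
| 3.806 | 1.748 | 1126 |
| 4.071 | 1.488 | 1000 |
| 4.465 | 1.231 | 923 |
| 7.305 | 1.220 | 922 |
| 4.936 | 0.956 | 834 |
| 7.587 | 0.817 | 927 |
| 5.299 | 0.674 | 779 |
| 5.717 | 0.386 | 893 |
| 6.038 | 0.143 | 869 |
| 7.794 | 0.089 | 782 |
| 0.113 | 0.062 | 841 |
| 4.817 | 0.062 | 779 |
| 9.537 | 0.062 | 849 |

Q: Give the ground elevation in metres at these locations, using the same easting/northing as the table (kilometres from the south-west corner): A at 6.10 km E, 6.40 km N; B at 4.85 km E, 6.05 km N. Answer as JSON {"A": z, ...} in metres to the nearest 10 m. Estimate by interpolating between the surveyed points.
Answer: {"A": 1080, "B": 780}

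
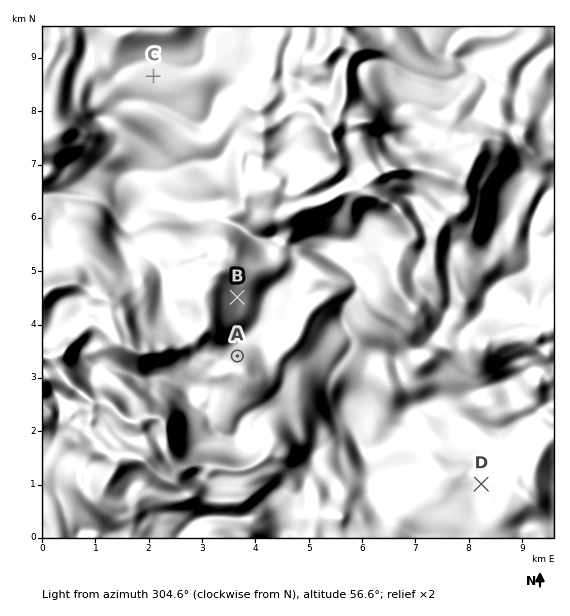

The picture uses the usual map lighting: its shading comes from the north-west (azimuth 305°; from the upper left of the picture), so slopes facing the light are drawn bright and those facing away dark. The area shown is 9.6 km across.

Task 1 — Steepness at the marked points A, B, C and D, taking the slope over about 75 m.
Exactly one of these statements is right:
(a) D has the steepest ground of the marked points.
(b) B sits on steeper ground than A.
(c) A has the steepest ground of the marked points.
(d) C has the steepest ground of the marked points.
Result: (c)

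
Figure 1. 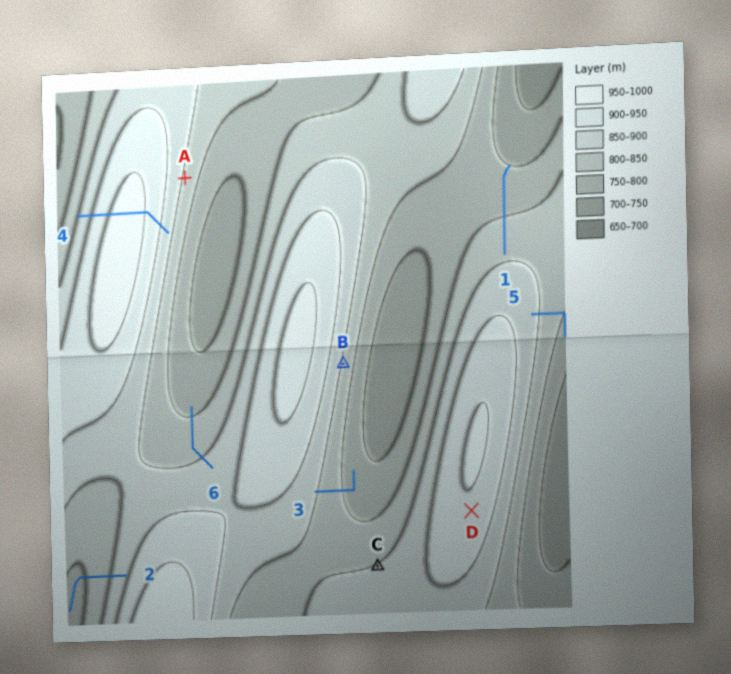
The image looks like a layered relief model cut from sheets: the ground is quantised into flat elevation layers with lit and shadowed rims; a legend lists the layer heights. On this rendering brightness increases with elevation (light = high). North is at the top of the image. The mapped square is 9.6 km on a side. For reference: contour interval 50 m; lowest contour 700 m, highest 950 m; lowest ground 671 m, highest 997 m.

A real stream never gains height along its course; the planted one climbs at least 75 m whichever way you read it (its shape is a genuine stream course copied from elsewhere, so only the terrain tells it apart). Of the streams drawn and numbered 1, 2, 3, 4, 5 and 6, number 4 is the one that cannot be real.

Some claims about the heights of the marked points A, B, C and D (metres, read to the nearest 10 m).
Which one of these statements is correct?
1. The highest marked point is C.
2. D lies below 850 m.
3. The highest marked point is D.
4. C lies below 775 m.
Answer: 3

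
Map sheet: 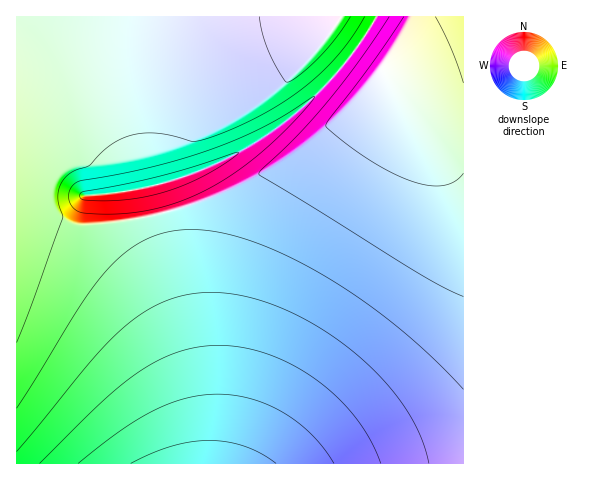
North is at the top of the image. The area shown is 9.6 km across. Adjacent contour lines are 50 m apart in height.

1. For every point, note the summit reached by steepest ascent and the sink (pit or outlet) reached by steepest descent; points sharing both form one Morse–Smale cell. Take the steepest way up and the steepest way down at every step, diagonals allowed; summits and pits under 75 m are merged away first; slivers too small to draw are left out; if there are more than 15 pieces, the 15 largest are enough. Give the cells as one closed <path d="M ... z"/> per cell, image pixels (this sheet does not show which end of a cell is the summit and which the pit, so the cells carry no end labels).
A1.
<path d="M463 16l-86 0-20 33 22 16 3 5-8 13-33 33-47 38-44 26-44 20-46 15 22 83 15 67 7 51 2 48 258-1z"/><path d="M340 16l-323 0-1 194 31 6 26 9 36-1 50-10-6-29 25-6 28-10 47-25 42-30 39-38 22-27-24-18z"/><path d="M22 211l-6 0 0 252 188 1 1-33-8-66-15-67-22-83-51 9-36 1-26-9z"/><path d="M356 49l-22 27-30 30-30 24-26 18-34 17-36 14-25 6 7 29 46-14 44-20 44-26 29-22 51-49 8-13-3-5z"/><path d="M376 16l-35 0-9 15 24 18z"/>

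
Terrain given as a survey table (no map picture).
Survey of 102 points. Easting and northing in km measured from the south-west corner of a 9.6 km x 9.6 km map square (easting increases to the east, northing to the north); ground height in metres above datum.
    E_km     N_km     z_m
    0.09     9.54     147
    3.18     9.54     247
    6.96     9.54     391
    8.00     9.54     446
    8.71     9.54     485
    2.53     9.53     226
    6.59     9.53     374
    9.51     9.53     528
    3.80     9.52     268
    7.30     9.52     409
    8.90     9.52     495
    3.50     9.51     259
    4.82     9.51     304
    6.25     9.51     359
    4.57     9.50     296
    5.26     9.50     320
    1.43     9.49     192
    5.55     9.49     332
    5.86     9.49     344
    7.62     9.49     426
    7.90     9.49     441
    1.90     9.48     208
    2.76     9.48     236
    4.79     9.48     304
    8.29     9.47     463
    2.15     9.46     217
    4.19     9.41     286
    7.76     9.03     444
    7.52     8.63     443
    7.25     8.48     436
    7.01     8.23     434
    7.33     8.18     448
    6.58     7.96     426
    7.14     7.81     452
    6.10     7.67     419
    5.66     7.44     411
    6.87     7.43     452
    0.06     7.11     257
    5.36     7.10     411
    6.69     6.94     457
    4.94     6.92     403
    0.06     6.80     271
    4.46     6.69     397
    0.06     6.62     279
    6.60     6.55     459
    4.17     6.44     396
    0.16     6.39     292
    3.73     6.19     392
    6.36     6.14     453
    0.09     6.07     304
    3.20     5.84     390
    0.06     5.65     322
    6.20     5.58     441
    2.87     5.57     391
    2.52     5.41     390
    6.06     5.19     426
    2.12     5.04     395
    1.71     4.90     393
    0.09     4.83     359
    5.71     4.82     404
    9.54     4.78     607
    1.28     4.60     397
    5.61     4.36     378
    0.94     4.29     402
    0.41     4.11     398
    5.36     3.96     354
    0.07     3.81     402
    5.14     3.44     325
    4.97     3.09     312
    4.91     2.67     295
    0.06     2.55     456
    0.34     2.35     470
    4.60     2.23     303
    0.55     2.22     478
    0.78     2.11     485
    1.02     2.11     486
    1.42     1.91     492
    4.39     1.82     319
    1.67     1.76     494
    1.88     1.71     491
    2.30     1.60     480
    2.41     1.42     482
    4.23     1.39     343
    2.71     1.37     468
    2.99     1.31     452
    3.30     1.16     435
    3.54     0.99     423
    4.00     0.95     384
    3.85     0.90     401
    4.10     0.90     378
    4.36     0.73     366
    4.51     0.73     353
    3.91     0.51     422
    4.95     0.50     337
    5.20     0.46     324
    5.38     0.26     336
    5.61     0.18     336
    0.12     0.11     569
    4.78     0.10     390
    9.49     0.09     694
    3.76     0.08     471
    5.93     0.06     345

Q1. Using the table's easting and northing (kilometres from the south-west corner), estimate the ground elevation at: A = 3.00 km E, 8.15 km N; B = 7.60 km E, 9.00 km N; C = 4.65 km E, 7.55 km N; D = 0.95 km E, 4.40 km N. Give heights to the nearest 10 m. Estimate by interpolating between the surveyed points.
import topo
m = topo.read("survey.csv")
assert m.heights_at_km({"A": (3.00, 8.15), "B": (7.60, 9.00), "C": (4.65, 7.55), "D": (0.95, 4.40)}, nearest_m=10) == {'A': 300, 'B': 440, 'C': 380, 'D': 400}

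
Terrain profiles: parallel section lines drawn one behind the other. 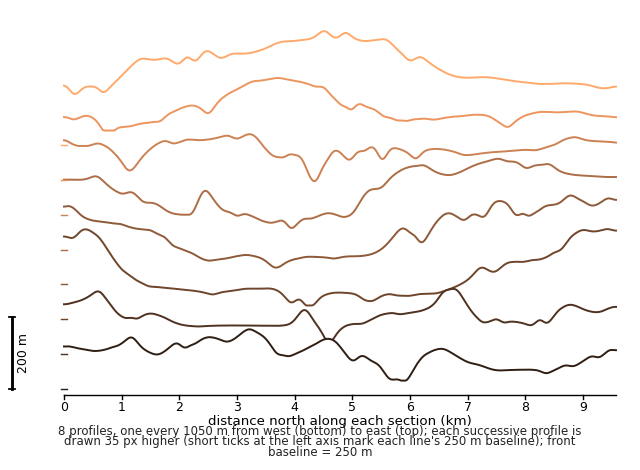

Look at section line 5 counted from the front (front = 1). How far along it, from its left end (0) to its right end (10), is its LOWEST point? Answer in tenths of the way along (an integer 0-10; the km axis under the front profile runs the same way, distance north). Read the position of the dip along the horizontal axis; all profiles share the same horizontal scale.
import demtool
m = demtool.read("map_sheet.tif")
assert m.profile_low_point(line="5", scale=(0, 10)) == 4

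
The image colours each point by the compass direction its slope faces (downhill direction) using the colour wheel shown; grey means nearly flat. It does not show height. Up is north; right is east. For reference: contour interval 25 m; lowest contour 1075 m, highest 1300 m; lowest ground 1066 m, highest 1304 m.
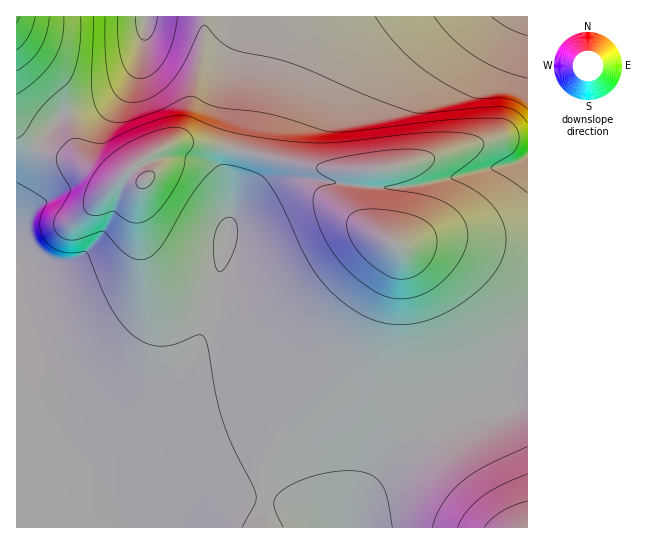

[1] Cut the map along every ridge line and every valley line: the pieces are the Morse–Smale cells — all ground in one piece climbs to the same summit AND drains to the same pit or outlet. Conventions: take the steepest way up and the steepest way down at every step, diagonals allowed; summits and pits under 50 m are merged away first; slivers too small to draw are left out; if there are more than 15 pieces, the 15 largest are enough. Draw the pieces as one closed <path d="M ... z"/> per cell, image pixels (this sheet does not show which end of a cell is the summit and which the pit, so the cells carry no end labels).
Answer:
<path d="M527 16l-321 0-7 58-14 55-11 14-24 12-35 26-10-2-22-17-8-15-7-32-3-2-5 4-25 32-19 37 1 342 148 0 28-17 21-8 19-4 32 0 13 2 28 12 20 15 25 0 8-23 10-20 18-23 20-19 19-14 23-12 30-10 25-4 1-18 7-22 16-25z"/><path d="M527 401l-14 4-20-1-23 5-21 8-31 18-19 14-24 28-16 28-7 22 175 1z"/><path d="M205 16l-58 0-6 39-13 27-19 17-15 6-27 8 8 34 8 15 7 7 17 11 8 1 27-21 28-15 11-10 8-18 10-43 5-35z"/><path d="M146 16l-129 0-1 31 16 22 24 24 9 17 6 2 38-13 19-17 13-27z"/><path d="M17 48l0 137 23-44 20-24 7-4-11-20-24-24z"/><path d="M265 499l-32 0-19 4-29 12-20 12 160 0-19-14-16-8z"/><path d="M527 339l-10 14-10 26-3 14 0 10 2 2 22-4z"/>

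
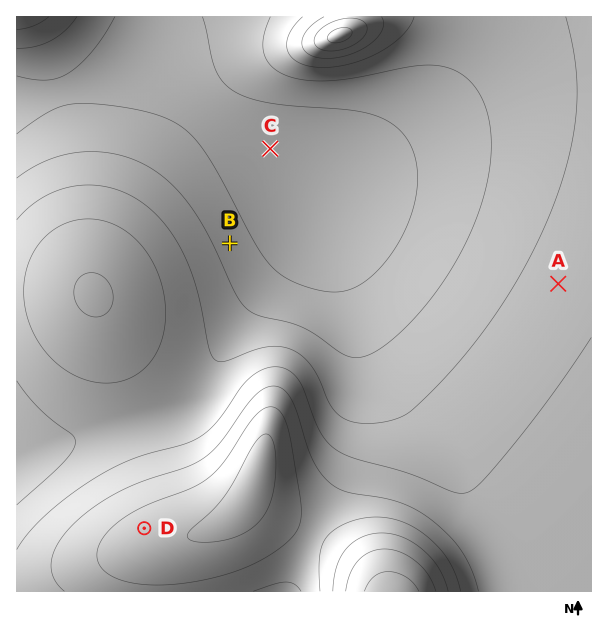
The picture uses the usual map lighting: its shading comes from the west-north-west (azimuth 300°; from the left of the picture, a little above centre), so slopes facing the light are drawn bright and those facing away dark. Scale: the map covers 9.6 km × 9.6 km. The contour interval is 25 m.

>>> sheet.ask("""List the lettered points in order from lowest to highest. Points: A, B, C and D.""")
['C', 'B', 'A', 'D']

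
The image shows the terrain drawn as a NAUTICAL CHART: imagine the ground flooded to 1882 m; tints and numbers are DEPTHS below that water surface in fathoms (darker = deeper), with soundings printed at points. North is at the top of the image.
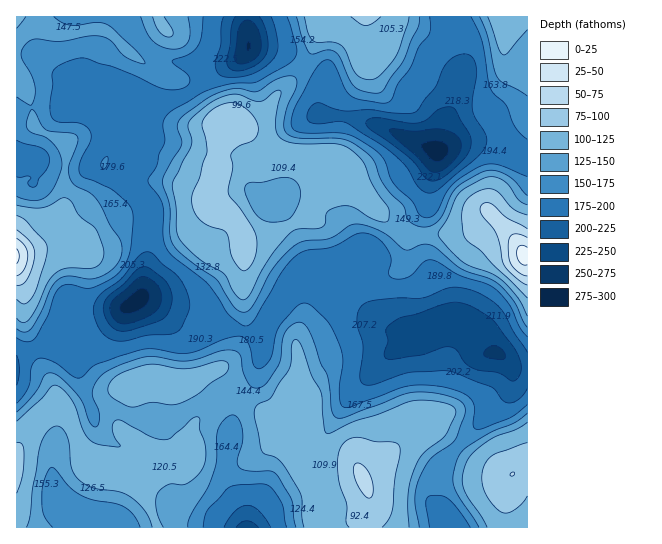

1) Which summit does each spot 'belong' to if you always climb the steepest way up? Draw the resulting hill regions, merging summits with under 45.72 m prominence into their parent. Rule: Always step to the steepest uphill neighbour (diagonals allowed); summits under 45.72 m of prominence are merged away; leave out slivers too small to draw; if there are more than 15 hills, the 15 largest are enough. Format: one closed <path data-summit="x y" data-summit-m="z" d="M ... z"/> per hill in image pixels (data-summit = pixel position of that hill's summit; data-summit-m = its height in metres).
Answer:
<path data-summit="215 179" data-summit-m="1735" d="M257 47l-8 0-11 13-25 13-23 20-8 4-28 7-14 9 4 20-11 17-8 21 2 11 4 7 15 12 6 9-8 76-4 12 59 25 26 2 38 11 9-22 16-24 10-10 7-4 30-5 5 11 11 15 32 30 10 4 13 0 33-8 6-9-1-11-11-22-10-35 0-24 5-15 1-22 8-34-58-26-34-9-26-1 1-12 5-16-2-9-40-26z"/><path data-summit="363 481" data-summit-m="1756" d="M335 271l-30 5-17 14-21 35-12 56-9 10-14 8 1 18-6 28-2 33 18 32 2 16 2 2 203 0-5-13-8-9-4-9 6-26 8-13 61-64 4-8 0-17-11-14-10-3-15-19-11-8-34-1-25 7-13 0-10-4-32-30-11-15z"/><path data-summit="17 467" data-summit-m="1716" d="M145 299l-6 0-29 24-27 16-10-8-7 0-9 4-11 9-30 13 1 171 56 0-1-15 2-4 19 6 21 2 5 3 7 8 121-1-4-17-18-32 0-20 3-23 5-18-1-18 14-8 9-10 6-24 3-20-39-12-26-2z"/><path data-summit="17 255" data-summit-m="1844" d="M126 103l-15 1-21 7-33-6-18 0-23 6 1 245 29-12 11-9 9-4 7 0 10 8 27-16 31-26 7-40 4-47-4-7-17-14-6-12 0-6 8-21 11-17-4-20z"/><path data-summit="523 255" data-summit-m="1850" d="M478 141l-19 2-21 8-7 27-3 29-5 15 0 24 10 35 10 18 2 11-1 8-8 5 29 2 5 3 21 24 10 3 17 14 9 0 1-214-15-3-15-7z"/><path data-summit="367 17" data-summit-m="1706" d="M451 16l-204 0 1 30 35 6 39 25 3 10-5 16-1 12 26 1 34 9 30 15 28 11 6-10 13-47 1-13 6-12-2-24z"/><path data-summit="17 17" data-summit-m="1673" d="M126 16l-109 0-1 94 23-5 18 0 33 6 21-7 15-1 15 9 13-8 28-7 8-4 23-20 22-11-12 2-34 0-26-5-9-6-14-14z"/><path data-summit="513 474" data-summit-m="1745" d="M511 365l1 21-4 8-61 64-8 13-6 26 18 31 77-1 0-157-10-1z"/><path data-summit="506 17" data-summit-m="1692" d="M527 16l-75 1 9 28 2 24-6 12-2 18-17 52 21-8 19-2 20 4 19 8 11 1z"/><path data-summit="162 26" data-summit-m="1661" d="M246 16l-119 1 13 22 14 14 9 6 26 5 34 0 16-5 9-10 0-26z"/>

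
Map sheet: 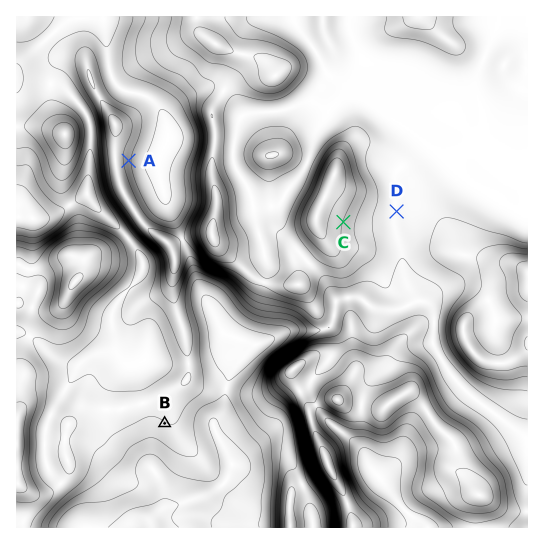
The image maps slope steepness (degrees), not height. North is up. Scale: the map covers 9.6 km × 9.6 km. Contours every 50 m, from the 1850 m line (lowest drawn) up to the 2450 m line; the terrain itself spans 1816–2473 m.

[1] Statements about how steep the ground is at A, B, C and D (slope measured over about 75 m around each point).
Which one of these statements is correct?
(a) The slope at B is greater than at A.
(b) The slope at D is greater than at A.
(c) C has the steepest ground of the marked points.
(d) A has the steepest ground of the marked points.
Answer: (d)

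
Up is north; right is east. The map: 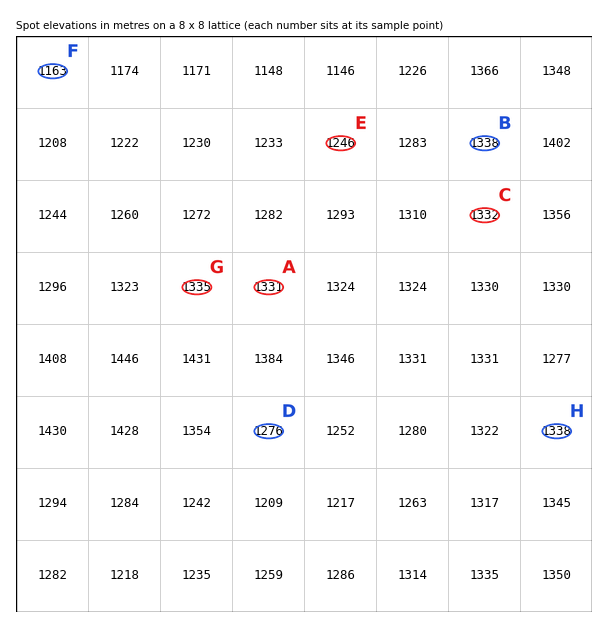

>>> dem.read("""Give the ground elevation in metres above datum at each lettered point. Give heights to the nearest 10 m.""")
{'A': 1330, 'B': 1340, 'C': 1330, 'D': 1280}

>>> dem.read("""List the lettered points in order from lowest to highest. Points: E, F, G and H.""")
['F', 'E', 'G', 'H']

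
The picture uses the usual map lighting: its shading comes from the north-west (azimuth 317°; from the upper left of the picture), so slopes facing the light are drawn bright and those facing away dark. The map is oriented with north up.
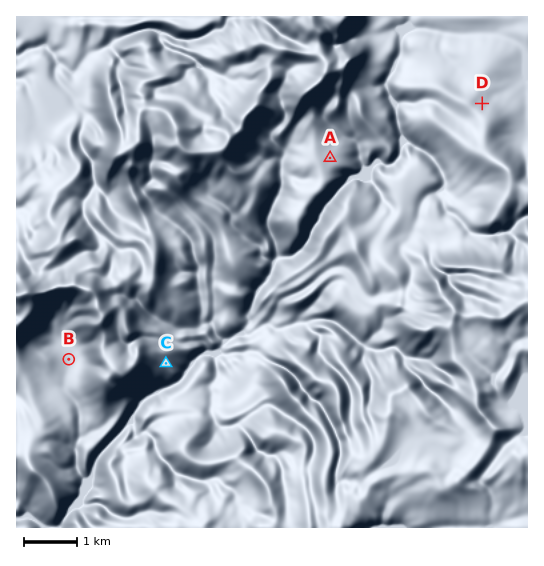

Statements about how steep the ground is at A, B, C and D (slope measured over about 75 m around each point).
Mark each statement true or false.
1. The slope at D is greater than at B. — true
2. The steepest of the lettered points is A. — false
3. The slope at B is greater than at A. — false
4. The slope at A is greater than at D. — false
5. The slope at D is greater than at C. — false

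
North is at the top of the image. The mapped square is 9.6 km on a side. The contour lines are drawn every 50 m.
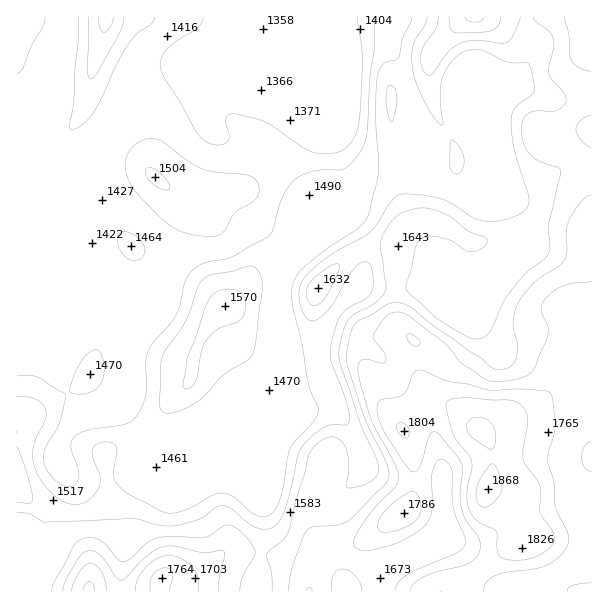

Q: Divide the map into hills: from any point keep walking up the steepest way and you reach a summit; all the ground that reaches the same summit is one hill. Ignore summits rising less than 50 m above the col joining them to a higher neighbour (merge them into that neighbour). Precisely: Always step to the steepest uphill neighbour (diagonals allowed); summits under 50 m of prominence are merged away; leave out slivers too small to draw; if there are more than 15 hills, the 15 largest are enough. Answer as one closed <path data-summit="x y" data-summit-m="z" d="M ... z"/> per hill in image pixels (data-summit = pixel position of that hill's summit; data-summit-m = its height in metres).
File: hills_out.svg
<path data-summit="486 489" data-summit-m="1868" d="M338 16l-74 1 0 13 19 41 30 28 5 9 0 6-18 35-20 21-14 39-9 11-10 7 4 1 6-4 22 18 18-4 39-18 8 2 12 12 8 17 2 13-11 27-19 20-16 27-5 5-28 5-7-12 0 11 6 16 0 14-6 16 0 33-9 24-3 35-6 12 2 42-5 24 0 25 2 4 330 0 1-494-38 0-27-10-8 0-17 17-23 57-7-24-10-12-9 2-19 12-7-5-15-27-3-18-7-21-13-20-8-5-22 0-9 4-4 3-2 6 0-15z"/><path data-summit="225 306" data-summit-m="1570" d="M68 194l8 25 45 108 1 53-4 12 0 7 3 8 21 28 2 3 27-2 57-24 8-2 7 5 6 0 18-9 11-11 8-18 0-14-6-16 0-26-3-13 3-32 3-9-5-25-23-18-12 6-2 6-13 11-10 3-35 3-18 7-13 17-17 6-10 0-12-6-10-13-25-60z"/><path data-summit="155 177" data-summit-m="1504" d="M263 28l-5 17-6 7-46 15-18 18-20 12-48 36-6 3-12-2 9 5 3 5 0 33 4 17 0 7-3 5 16 5 27 25 8 12-1 12 24-8 29-2 15-6 8-8 1-5 15-11 9-11 14-39 20-21 18-35 0-6-5-9-30-28z"/><path data-summit="162 578" data-summit-m="1764" d="M279 392l-12 14-18 10-27 28-76 31-6 3-10 11-9 18 0 18 3 9 0 21-3 12 1 25 138-1-1-28 5-24-2-42 6-12 3-35 9-24z"/><path data-summit="105 17" data-summit-m="1564" d="M263 16l-198 0-4 29-39 90 0 14 4 10 10 10 8 3 9 0 16-8 9-11 21-20 12 3 9-3 48-36 20-12 18-18 46-15 4-4 6-15z"/><path data-summit="474 17" data-summit-m="1708" d="M525 16l-186 0-1 5 6 21 0 15 2-6 4-3 9-4 22 0 8 5 13 20 7 21 3 18 15 27 7 5 19-12 9-2 10 12 7 24 23-57 10-12 6-16 16-24 0-9-6-14z"/><path data-summit="89 591" data-summit-m="1758" d="M233 432l-98 40-25 6-33 0-8-3-4-7-1 3 3 5-1 13-20 30 0 29-8 12-11 8-11 4 0 19 104 1 1-25 3-12-3-48 9-18 10-11 6-3 76-31z"/><path data-summit="318 290" data-summit-m="1632" d="M338 220l-24 9-17 9-16 3-3 2 5 24-3 9-3 32 3 27 3 9 4 4 28-5 5-5 16-27 19-20 6-12 5-15-4-18-10-18-5-5z"/><path data-summit="591 32" data-summit-m="1683" d="M591 16l-64 0-1 7 8 21 0 9-16 24-6 16 7-5 8 0 27 10 37-1z"/><path data-summit="17 17" data-summit-m="1495" d="M63 16l-47 1 1 86 15-5 12-14 18-43z"/>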